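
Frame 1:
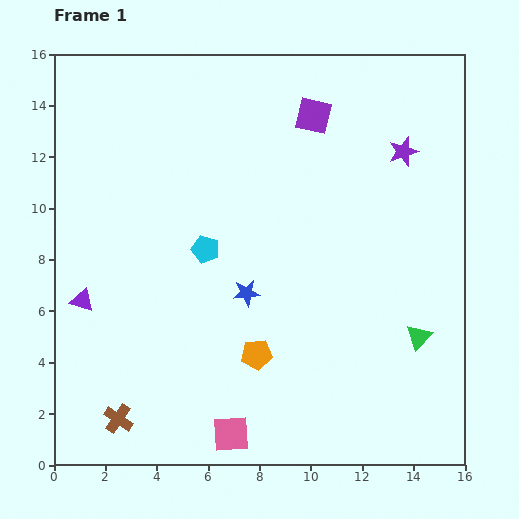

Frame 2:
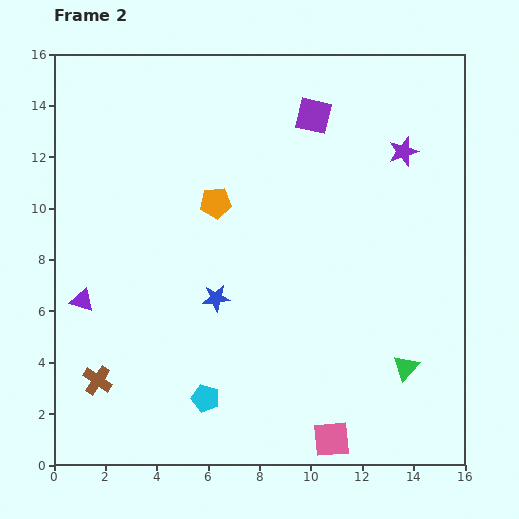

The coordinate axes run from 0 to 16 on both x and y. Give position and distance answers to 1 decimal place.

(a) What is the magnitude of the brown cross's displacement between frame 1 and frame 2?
1.7

The brown cross moved from (2.5, 1.8) to (1.7, 3.3), a distance of √(0.8² + 1.5²) ≈ 1.7.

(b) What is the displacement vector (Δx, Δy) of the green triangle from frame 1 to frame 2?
(-0.5, -1.2)

The green triangle was at (14.2, 5.0) in frame 1 and (13.7, 3.8) in frame 2.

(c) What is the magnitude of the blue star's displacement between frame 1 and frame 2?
1.2

The blue star moved from (7.5, 6.7) to (6.3, 6.5), a distance of √(1.2² + 0.2²) ≈ 1.2.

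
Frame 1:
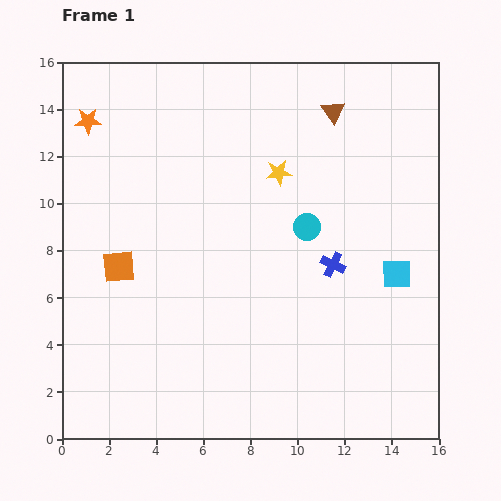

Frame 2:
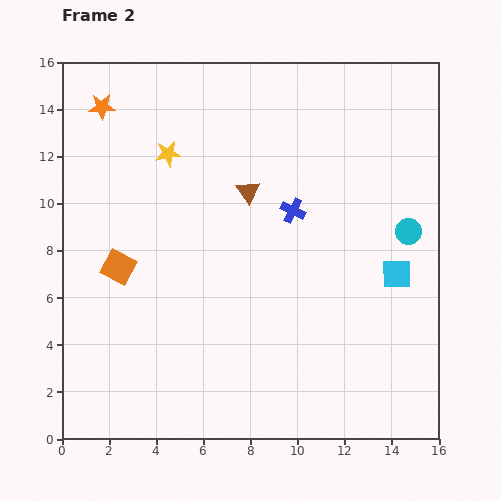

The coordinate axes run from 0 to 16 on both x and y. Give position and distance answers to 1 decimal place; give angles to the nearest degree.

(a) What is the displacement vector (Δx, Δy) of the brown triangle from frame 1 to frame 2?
(-3.6, -3.4)

The brown triangle was at (11.5, 13.9) in frame 1 and (7.9, 10.5) in frame 2.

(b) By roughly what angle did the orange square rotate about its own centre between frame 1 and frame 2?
32° clockwise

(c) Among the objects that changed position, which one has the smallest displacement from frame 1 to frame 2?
the orange star

(moved 0.8)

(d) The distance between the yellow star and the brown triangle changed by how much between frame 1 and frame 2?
+0.3

Distance in frame 1: 3.5. Distance in frame 2: 3.8.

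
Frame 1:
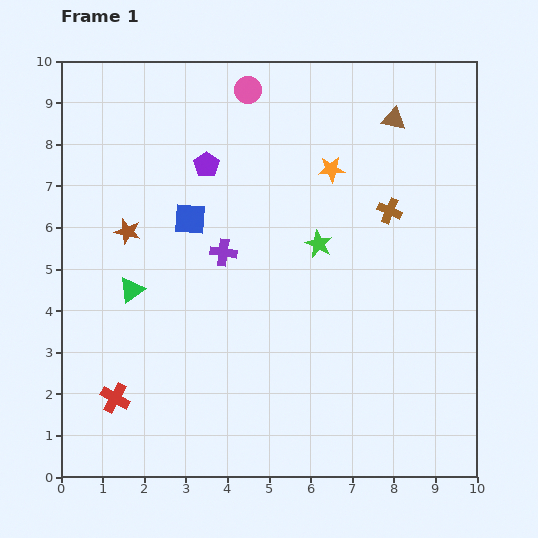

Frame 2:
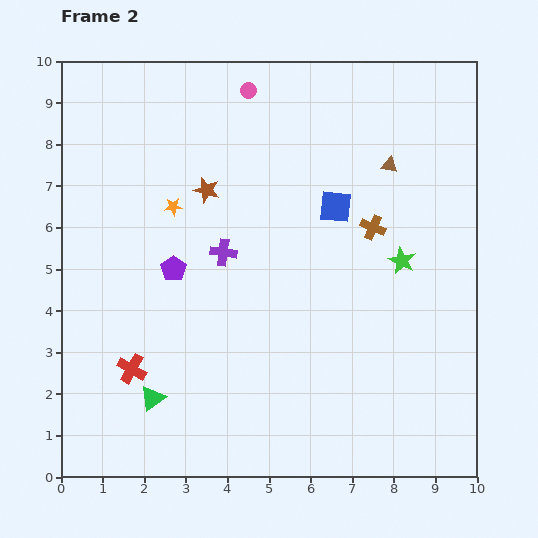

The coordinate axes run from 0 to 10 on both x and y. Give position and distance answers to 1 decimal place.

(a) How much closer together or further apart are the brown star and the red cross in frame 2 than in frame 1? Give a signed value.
+0.7

Distance in frame 1: 4.0. Distance in frame 2: 4.7.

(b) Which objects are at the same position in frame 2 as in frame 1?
the pink circle, the purple cross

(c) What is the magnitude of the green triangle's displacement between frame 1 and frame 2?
2.6

The green triangle moved from (1.7, 4.5) to (2.2, 1.9), a distance of √(0.5² + 2.6²) ≈ 2.6.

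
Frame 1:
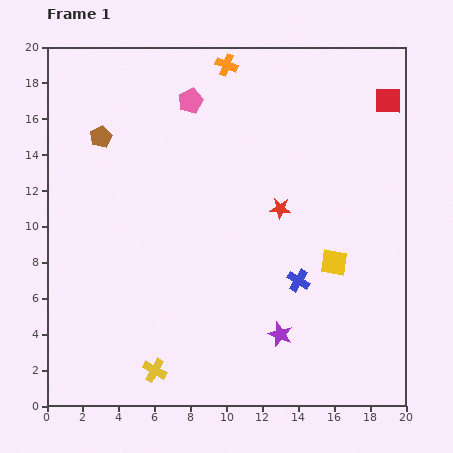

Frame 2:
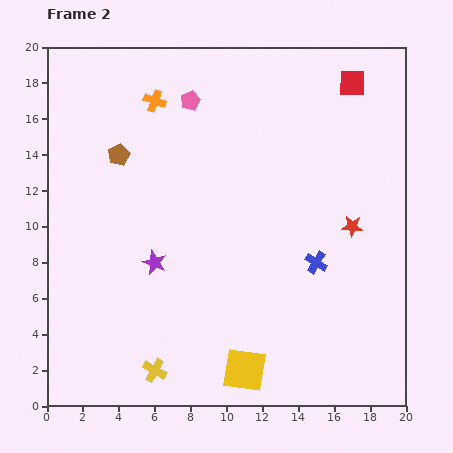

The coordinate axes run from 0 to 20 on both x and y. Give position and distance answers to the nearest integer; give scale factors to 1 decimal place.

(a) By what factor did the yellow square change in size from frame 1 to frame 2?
1.6×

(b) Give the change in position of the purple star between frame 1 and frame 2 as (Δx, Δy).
(-7, 4)

The purple star was at (13, 4) in frame 1 and (6, 8) in frame 2.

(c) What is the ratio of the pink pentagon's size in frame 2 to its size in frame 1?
0.8×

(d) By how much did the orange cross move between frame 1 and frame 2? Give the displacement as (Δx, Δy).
(-4, -2)

The orange cross was at (10, 19) in frame 1 and (6, 17) in frame 2.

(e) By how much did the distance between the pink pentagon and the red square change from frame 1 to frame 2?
-2

Distance in frame 1: 11. Distance in frame 2: 9.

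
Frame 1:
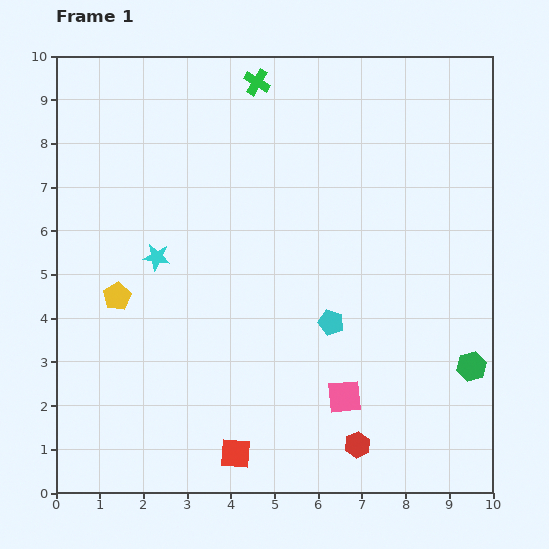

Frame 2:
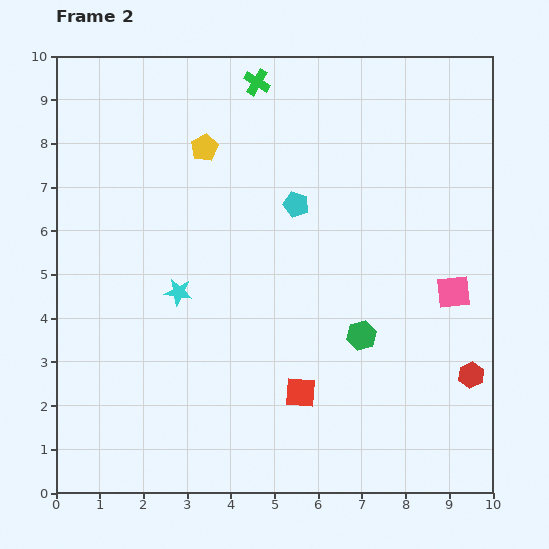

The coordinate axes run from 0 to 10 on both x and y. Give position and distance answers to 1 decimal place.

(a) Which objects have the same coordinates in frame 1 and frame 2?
the green cross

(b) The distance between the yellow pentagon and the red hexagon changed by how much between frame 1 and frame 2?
+1.5

Distance in frame 1: 6.5. Distance in frame 2: 8.0.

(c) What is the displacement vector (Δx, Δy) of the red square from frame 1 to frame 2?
(1.5, 1.4)

The red square was at (4.1, 0.9) in frame 1 and (5.6, 2.3) in frame 2.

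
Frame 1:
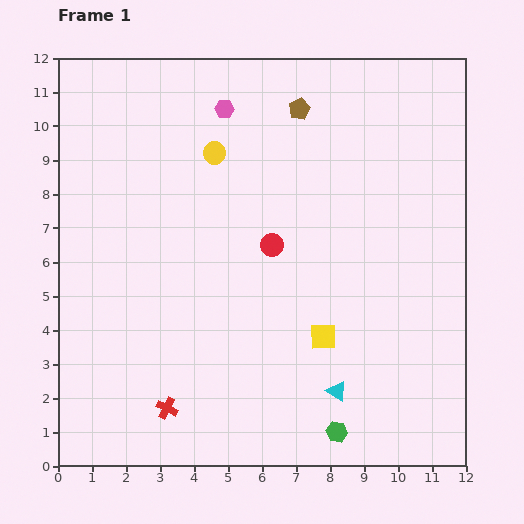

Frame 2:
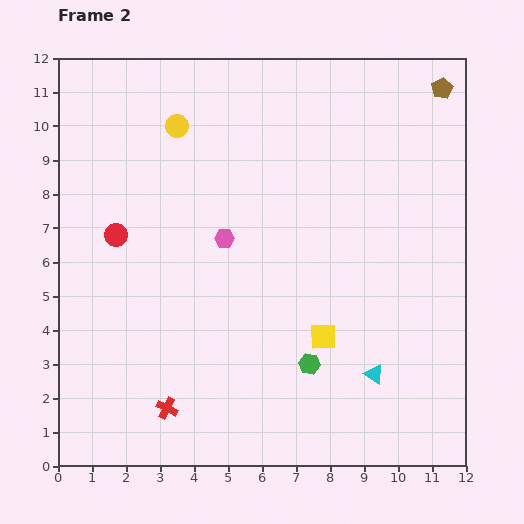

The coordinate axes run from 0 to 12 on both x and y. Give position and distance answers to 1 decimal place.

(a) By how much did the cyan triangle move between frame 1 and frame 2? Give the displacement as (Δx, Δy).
(1.1, 0.5)

The cyan triangle was at (8.2, 2.2) in frame 1 and (9.3, 2.7) in frame 2.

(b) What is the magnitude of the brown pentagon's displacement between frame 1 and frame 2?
4.2

The brown pentagon moved from (7.1, 10.5) to (11.3, 11.1), a distance of √(4.2² + 0.6²) ≈ 4.2.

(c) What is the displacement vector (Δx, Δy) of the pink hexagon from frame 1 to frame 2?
(0.0, -3.8)

The pink hexagon was at (4.9, 10.5) in frame 1 and (4.9, 6.7) in frame 2.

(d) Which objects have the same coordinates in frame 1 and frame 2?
the red cross, the yellow square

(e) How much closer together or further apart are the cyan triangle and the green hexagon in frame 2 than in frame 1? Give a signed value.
+0.7

Distance in frame 1: 1.2. Distance in frame 2: 1.9.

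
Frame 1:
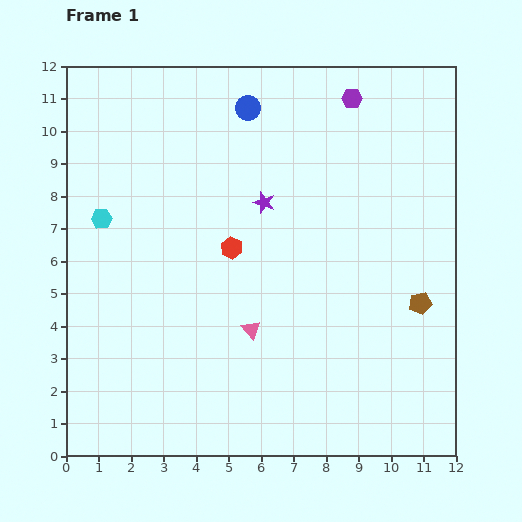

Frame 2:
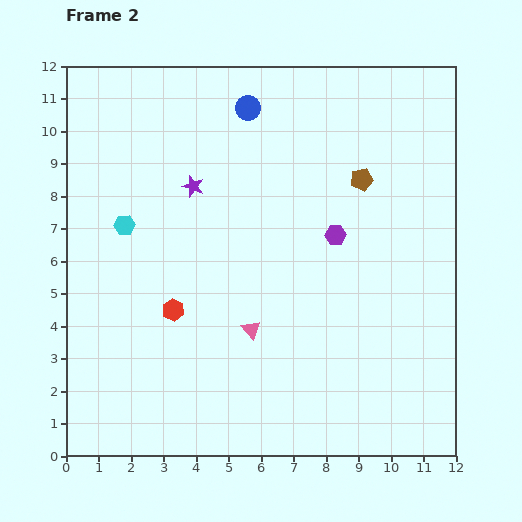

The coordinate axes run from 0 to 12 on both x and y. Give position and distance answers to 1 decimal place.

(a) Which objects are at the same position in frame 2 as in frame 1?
the blue circle, the pink triangle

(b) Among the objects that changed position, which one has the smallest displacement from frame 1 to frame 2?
the cyan hexagon

(moved 0.7)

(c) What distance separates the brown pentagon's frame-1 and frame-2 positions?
4.2

The brown pentagon moved from (10.9, 4.7) to (9.1, 8.5), a distance of √(1.8² + 3.8²) ≈ 4.2.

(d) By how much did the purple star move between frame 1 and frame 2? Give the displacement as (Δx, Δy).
(-2.2, 0.5)

The purple star was at (6.1, 7.8) in frame 1 and (3.9, 8.3) in frame 2.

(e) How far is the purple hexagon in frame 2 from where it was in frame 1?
4.2

The purple hexagon moved from (8.8, 11.0) to (8.3, 6.8), a distance of √(0.5² + 4.2²) ≈ 4.2.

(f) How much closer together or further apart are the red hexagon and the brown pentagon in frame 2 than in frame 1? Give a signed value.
+1.0

Distance in frame 1: 6.0. Distance in frame 2: 7.0.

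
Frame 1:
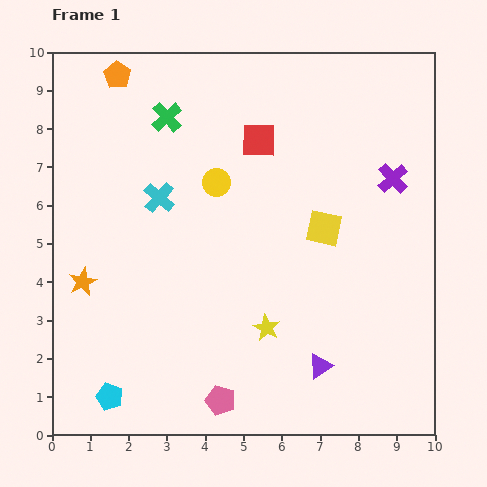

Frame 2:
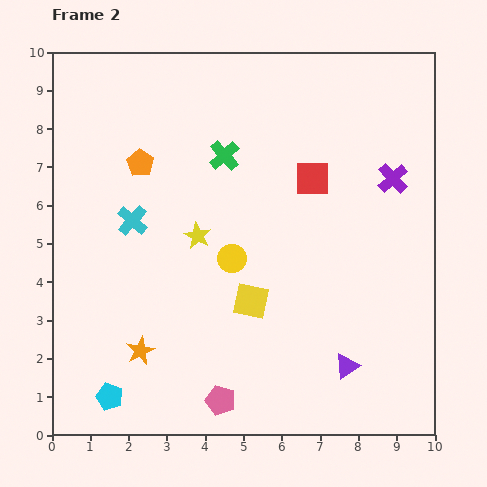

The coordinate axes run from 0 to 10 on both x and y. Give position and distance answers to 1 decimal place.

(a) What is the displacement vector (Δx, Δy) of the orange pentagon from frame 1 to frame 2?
(0.6, -2.3)

The orange pentagon was at (1.7, 9.4) in frame 1 and (2.3, 7.1) in frame 2.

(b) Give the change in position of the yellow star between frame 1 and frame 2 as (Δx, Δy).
(-1.8, 2.4)

The yellow star was at (5.6, 2.8) in frame 1 and (3.8, 5.2) in frame 2.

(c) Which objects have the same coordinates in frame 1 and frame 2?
the pink pentagon, the purple cross, the cyan pentagon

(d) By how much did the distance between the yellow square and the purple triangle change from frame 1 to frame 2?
-0.6

Distance in frame 1: 3.6. Distance in frame 2: 3.0.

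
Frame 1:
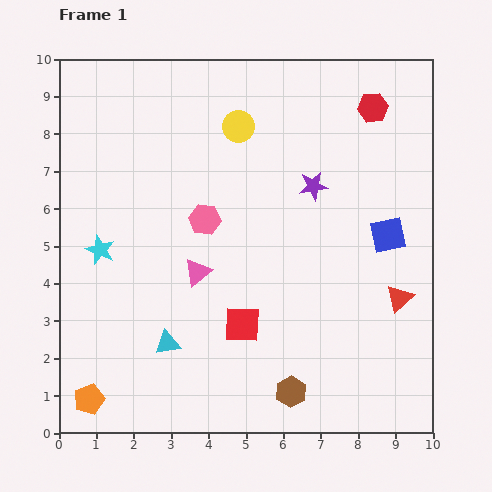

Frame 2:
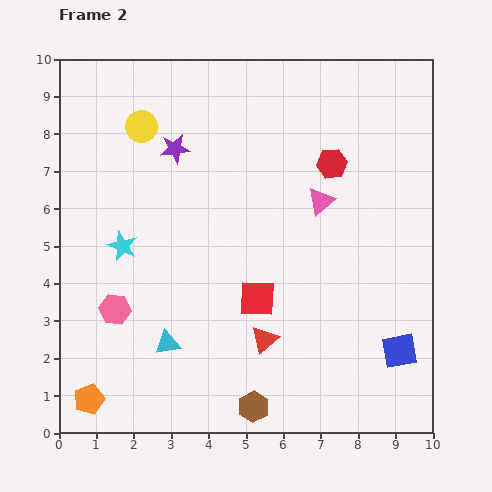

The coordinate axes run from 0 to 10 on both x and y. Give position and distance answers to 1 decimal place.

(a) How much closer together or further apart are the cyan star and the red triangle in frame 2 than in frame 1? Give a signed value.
-3.6

Distance in frame 1: 8.1. Distance in frame 2: 4.5.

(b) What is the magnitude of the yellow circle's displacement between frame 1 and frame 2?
2.6

The yellow circle moved from (4.8, 8.2) to (2.2, 8.2), a distance of √(2.6² + 0.0²) ≈ 2.6.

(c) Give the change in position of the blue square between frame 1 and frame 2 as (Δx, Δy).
(0.3, -3.1)

The blue square was at (8.8, 5.3) in frame 1 and (9.1, 2.2) in frame 2.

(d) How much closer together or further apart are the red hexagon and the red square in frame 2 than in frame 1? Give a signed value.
-2.7

Distance in frame 1: 6.8. Distance in frame 2: 4.1.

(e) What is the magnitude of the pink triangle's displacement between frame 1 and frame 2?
3.8

The pink triangle moved from (3.7, 4.3) to (7.0, 6.2), a distance of √(3.3² + 1.9²) ≈ 3.8.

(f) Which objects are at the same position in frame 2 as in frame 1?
the cyan triangle, the orange pentagon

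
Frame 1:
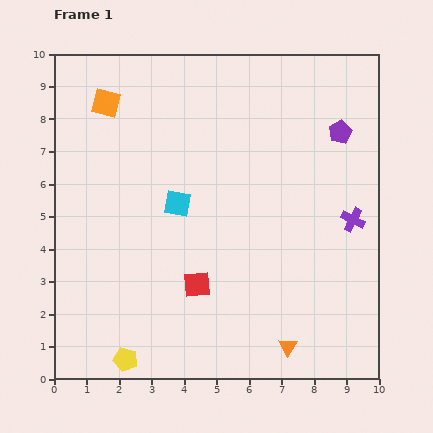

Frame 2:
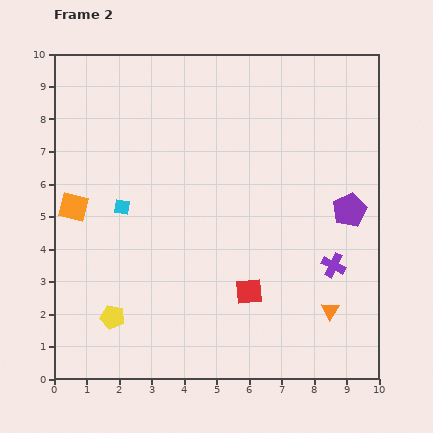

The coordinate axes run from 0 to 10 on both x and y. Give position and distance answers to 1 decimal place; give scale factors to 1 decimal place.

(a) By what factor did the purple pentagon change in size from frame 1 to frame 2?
1.5×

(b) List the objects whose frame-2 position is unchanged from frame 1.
none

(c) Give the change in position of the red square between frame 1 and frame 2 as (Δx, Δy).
(1.6, -0.2)

The red square was at (4.4, 2.9) in frame 1 and (6.0, 2.7) in frame 2.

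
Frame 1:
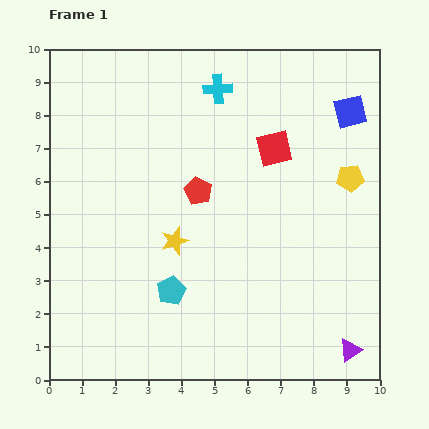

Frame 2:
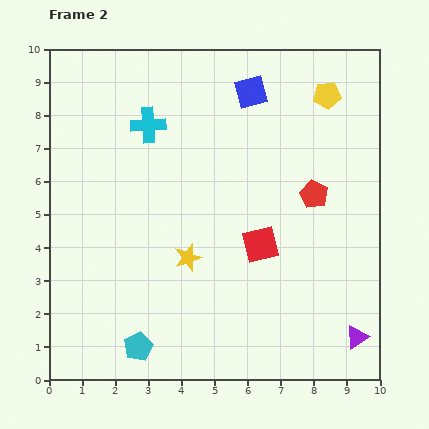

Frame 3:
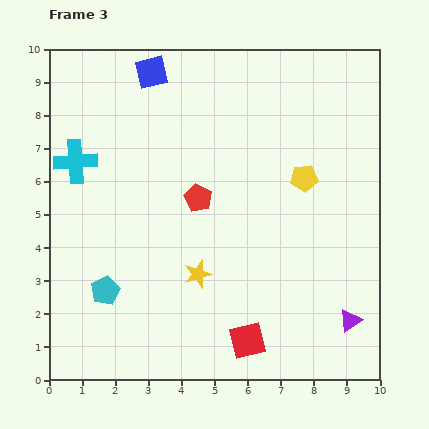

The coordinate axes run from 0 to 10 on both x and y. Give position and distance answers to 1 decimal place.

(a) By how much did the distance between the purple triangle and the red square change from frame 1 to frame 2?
-2.5

Distance in frame 1: 6.5. Distance in frame 2: 4.0.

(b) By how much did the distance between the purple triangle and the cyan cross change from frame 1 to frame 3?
+0.7

Distance in frame 1: 8.9. Distance in frame 3: 9.6.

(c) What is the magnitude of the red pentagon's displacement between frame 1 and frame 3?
0.2

The red pentagon moved from (4.5, 5.7) to (4.5, 5.5), a distance of √(0.0² + 0.2²) ≈ 0.2.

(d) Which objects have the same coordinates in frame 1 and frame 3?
none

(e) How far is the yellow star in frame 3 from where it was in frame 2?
0.6

The yellow star moved from (4.2, 3.7) to (4.5, 3.2), a distance of √(0.3² + 0.5²) ≈ 0.6.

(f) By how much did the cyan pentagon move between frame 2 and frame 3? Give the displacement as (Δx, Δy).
(-1.0, 1.7)

The cyan pentagon was at (2.7, 1.0) in frame 2 and (1.7, 2.7) in frame 3.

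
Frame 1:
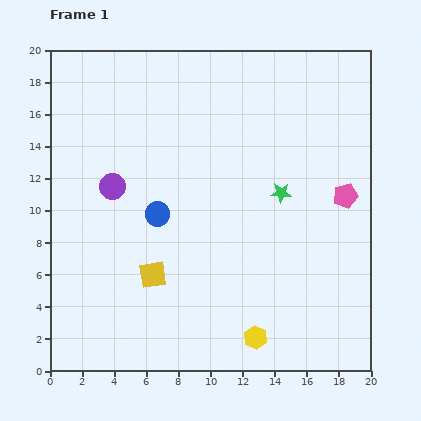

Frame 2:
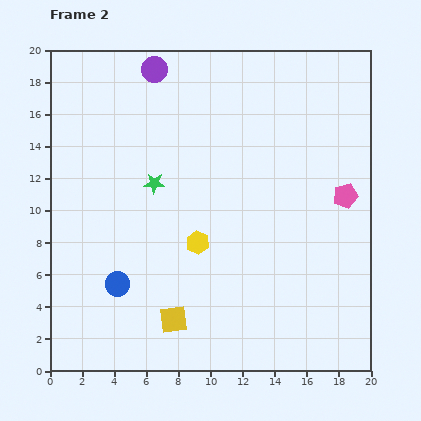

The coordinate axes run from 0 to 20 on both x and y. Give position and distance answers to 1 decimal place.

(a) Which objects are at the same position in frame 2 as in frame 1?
the pink pentagon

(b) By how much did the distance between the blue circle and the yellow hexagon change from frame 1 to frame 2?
-4.2

Distance in frame 1: 9.8. Distance in frame 2: 5.6.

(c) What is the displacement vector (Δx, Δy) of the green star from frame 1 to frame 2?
(-7.9, 0.6)

The green star was at (14.4, 11.1) in frame 1 and (6.5, 11.7) in frame 2.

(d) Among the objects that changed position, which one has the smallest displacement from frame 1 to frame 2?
the yellow square

(moved 3.1)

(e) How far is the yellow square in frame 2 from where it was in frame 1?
3.1

The yellow square moved from (6.4, 6.0) to (7.7, 3.2), a distance of √(1.3² + 2.8²) ≈ 3.1.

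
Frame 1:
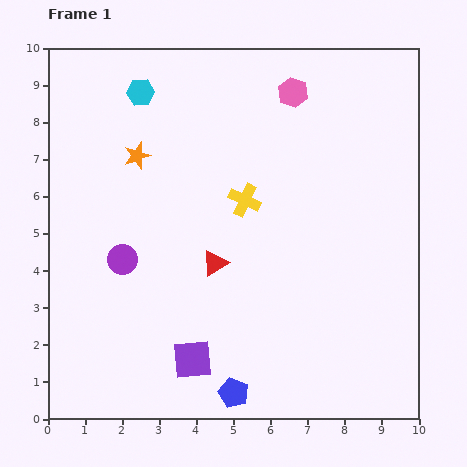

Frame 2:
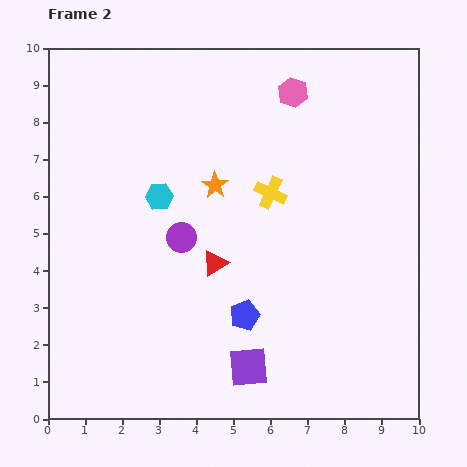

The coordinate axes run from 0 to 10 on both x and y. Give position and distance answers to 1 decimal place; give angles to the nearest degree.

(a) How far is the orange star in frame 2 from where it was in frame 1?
2.2

The orange star moved from (2.4, 7.1) to (4.5, 6.3), a distance of √(2.1² + 0.8²) ≈ 2.2.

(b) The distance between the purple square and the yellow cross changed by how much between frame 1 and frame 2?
+0.2

Distance in frame 1: 4.5. Distance in frame 2: 4.7.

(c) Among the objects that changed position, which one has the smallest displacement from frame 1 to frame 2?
the yellow cross

(moved 0.7)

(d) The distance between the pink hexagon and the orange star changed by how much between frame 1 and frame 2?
-1.2

Distance in frame 1: 4.5. Distance in frame 2: 3.3.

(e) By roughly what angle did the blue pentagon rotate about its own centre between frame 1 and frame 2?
28° clockwise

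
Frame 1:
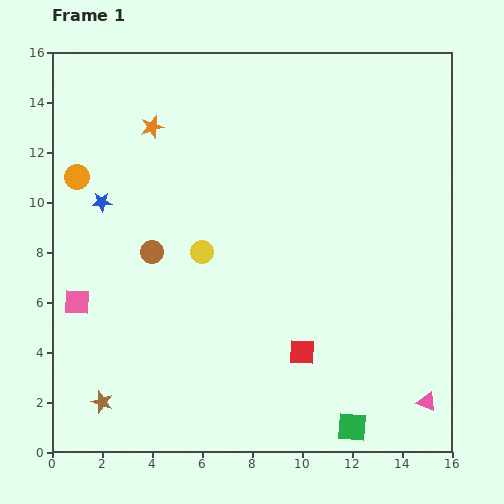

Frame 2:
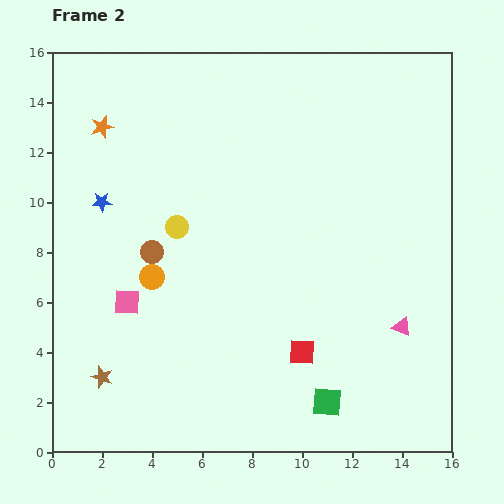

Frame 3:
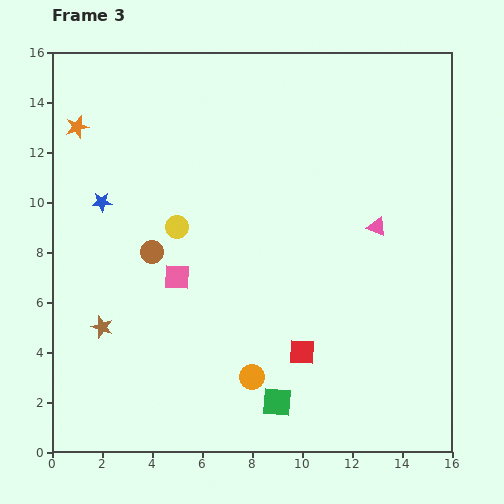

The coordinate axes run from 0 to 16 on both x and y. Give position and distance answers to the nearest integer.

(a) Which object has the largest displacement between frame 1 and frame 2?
the orange circle

(moved 5; next 3)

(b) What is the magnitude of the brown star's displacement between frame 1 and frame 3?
3

The brown star moved from (2, 2) to (2, 5), a distance of √(0² + 3²) ≈ 3.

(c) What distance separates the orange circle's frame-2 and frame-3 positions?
6

The orange circle moved from (4, 7) to (8, 3), a distance of √(4² + 4²) ≈ 6.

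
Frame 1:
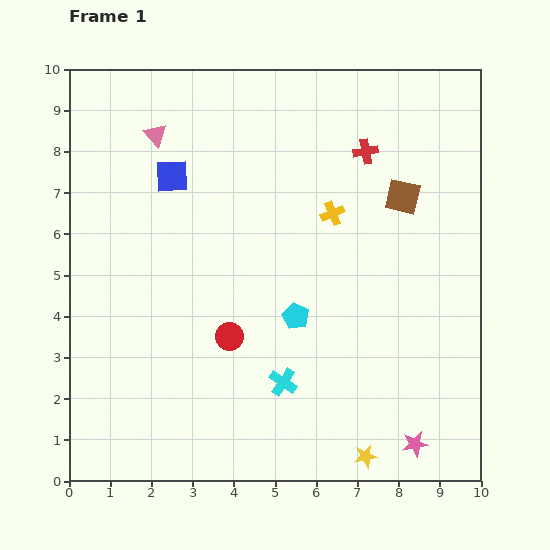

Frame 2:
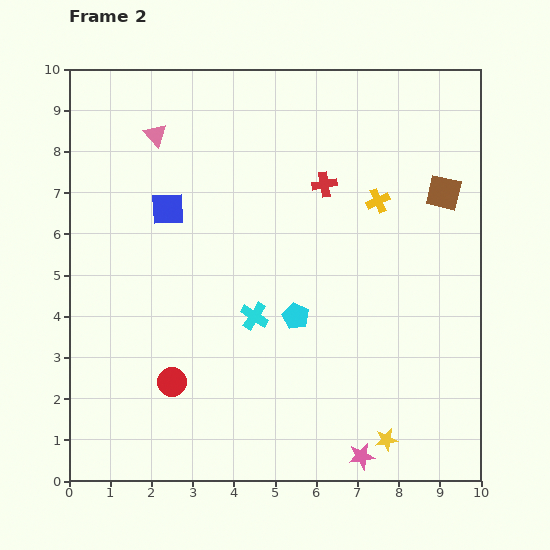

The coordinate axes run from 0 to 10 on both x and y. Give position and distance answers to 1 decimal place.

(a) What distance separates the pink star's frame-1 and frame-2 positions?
1.3

The pink star moved from (8.4, 0.9) to (7.1, 0.6), a distance of √(1.3² + 0.3²) ≈ 1.3.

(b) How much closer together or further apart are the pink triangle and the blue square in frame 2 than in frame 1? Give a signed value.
+0.7

Distance in frame 1: 1.1. Distance in frame 2: 1.8.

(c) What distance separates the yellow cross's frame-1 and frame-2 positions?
1.1

The yellow cross moved from (6.4, 6.5) to (7.5, 6.8), a distance of √(1.1² + 0.3²) ≈ 1.1.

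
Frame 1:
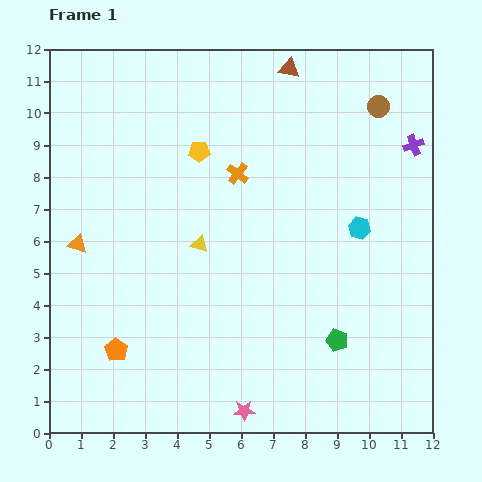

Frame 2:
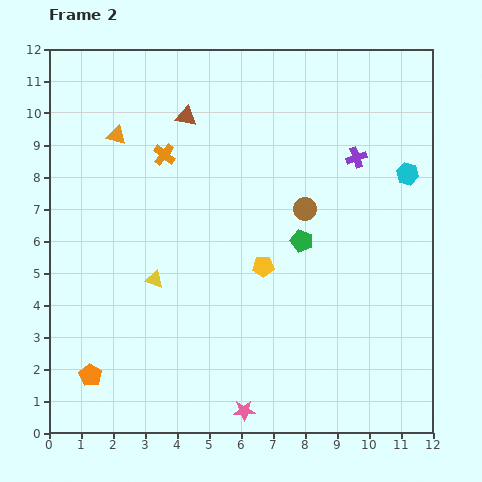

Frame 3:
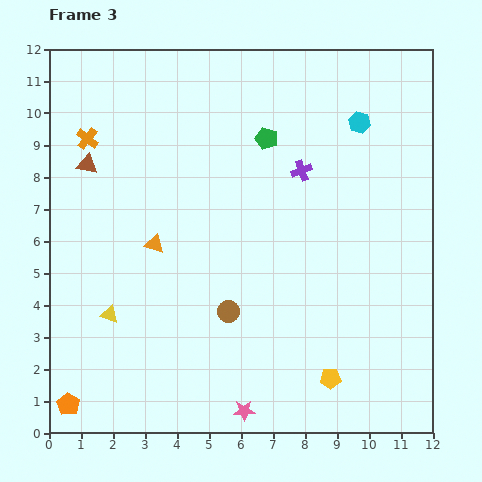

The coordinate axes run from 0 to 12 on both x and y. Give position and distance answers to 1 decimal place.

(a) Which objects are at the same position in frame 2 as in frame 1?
the pink star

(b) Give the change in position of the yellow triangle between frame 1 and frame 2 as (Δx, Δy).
(-1.4, -1.1)

The yellow triangle was at (4.7, 5.9) in frame 1 and (3.3, 4.8) in frame 2.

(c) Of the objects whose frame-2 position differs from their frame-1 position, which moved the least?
the orange pentagon

(moved 1.1)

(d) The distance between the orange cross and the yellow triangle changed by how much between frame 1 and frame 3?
+3.0

Distance in frame 1: 2.5. Distance in frame 3: 5.5.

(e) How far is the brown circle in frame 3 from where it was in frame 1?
7.9

The brown circle moved from (10.3, 10.2) to (5.6, 3.8), a distance of √(4.7² + 6.4²) ≈ 7.9.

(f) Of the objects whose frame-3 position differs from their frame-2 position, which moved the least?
the orange pentagon

(moved 1.1)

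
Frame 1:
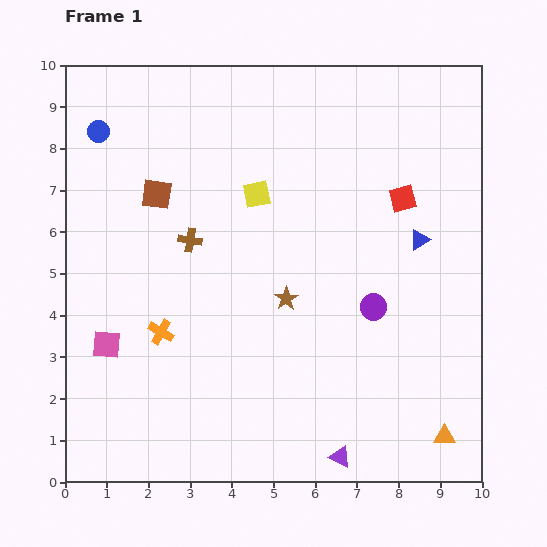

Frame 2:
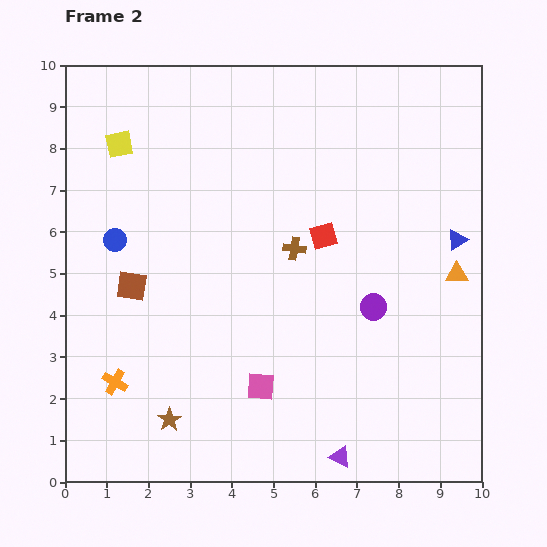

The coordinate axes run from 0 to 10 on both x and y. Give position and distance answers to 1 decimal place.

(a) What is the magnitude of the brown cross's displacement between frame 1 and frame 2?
2.5

The brown cross moved from (3.0, 5.8) to (5.5, 5.6), a distance of √(2.5² + 0.2²) ≈ 2.5.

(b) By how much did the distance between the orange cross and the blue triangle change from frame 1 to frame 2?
+2.3

Distance in frame 1: 6.6. Distance in frame 2: 8.9.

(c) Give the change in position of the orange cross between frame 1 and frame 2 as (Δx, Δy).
(-1.1, -1.2)

The orange cross was at (2.3, 3.6) in frame 1 and (1.2, 2.4) in frame 2.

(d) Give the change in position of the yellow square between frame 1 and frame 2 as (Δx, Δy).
(-3.3, 1.2)

The yellow square was at (4.6, 6.9) in frame 1 and (1.3, 8.1) in frame 2.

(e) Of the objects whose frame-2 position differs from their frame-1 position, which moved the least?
the blue triangle

(moved 0.9)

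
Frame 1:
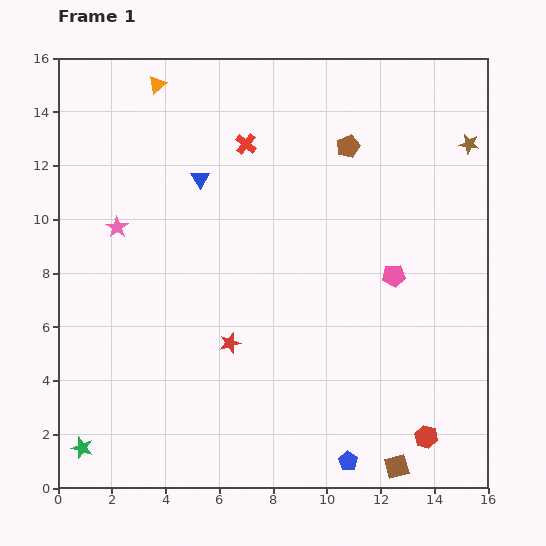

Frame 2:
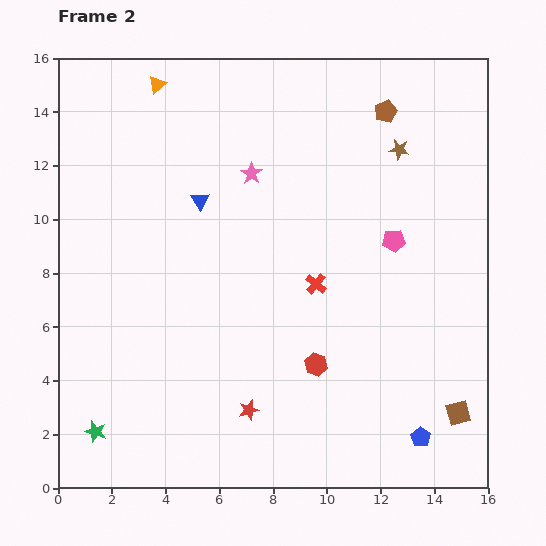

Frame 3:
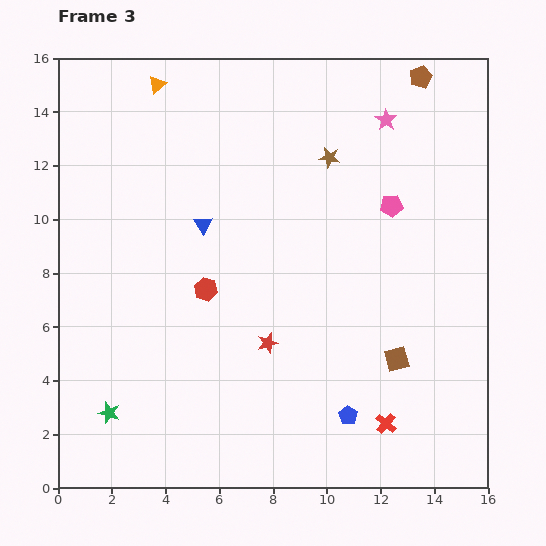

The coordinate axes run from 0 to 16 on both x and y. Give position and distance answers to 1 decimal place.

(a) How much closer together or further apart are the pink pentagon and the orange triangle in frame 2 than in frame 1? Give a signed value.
-0.8

Distance in frame 1: 11.3. Distance in frame 2: 10.5.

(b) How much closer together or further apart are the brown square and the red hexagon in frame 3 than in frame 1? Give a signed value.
+6.0

Distance in frame 1: 1.6. Distance in frame 3: 7.6.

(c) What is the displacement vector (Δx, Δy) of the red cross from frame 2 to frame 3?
(2.6, -5.2)

The red cross was at (9.6, 7.6) in frame 2 and (12.2, 2.4) in frame 3.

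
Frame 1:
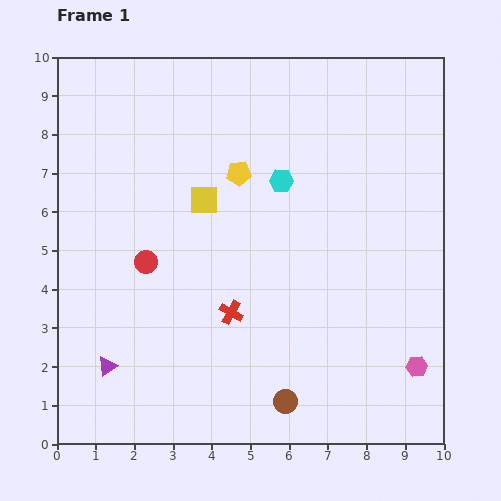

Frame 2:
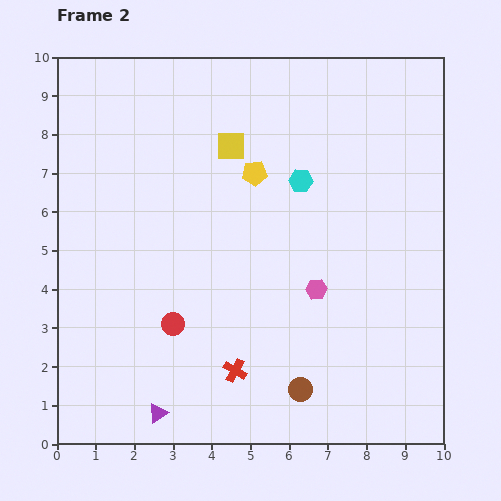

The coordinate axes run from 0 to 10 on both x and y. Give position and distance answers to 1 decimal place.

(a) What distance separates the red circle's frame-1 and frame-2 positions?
1.7

The red circle moved from (2.3, 4.7) to (3.0, 3.1), a distance of √(0.7² + 1.6²) ≈ 1.7.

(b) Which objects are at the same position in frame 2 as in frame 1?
none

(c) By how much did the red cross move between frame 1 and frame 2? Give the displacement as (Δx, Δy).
(0.1, -1.5)

The red cross was at (4.5, 3.4) in frame 1 and (4.6, 1.9) in frame 2.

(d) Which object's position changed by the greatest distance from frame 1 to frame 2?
the pink hexagon

(moved 3.3; next 1.8)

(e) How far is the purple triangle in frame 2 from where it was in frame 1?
1.8

The purple triangle moved from (1.3, 2.0) to (2.6, 0.8), a distance of √(1.3² + 1.2²) ≈ 1.8.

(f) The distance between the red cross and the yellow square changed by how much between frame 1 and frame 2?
+2.8

Distance in frame 1: 3.0. Distance in frame 2: 5.8.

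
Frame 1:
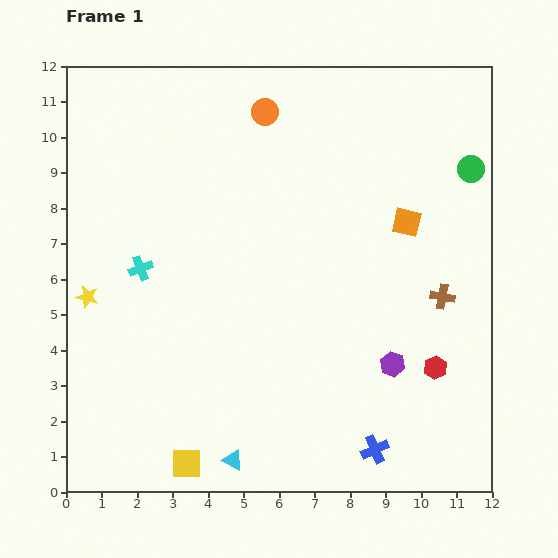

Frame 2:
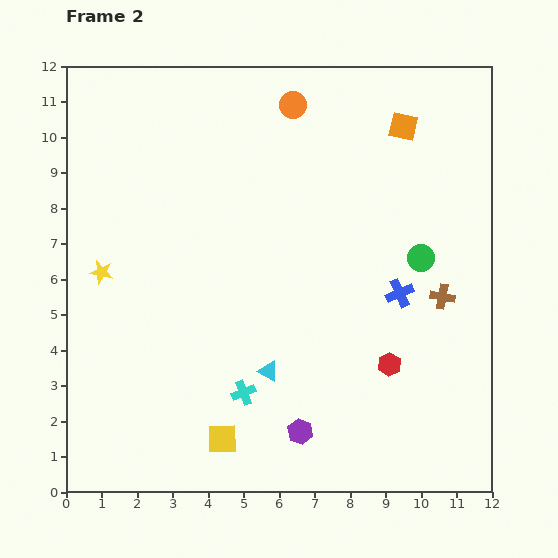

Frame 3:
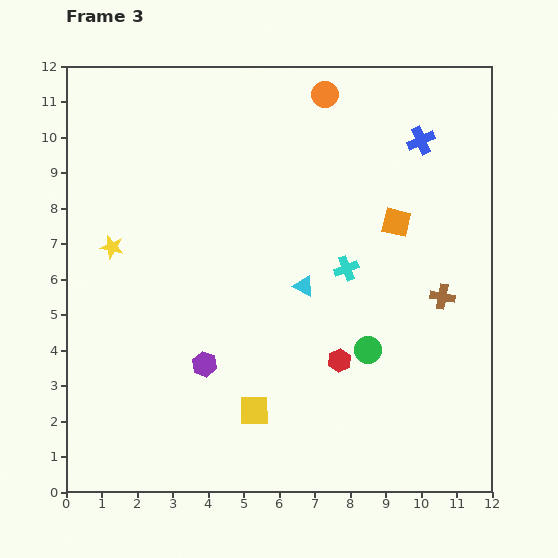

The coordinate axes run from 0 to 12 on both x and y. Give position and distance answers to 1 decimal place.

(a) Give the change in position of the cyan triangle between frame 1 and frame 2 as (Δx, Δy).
(1.0, 2.5)

The cyan triangle was at (4.7, 0.9) in frame 1 and (5.7, 3.4) in frame 2.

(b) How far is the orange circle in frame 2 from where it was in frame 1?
0.8

The orange circle moved from (5.6, 10.7) to (6.4, 10.9), a distance of √(0.8² + 0.2²) ≈ 0.8.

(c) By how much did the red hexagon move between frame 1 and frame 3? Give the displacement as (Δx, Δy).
(-2.7, 0.2)

The red hexagon was at (10.4, 3.5) in frame 1 and (7.7, 3.7) in frame 3.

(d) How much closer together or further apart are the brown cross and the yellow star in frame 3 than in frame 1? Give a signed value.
-0.6

Distance in frame 1: 10.0. Distance in frame 3: 9.4.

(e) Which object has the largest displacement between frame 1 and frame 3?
the blue cross

(moved 8.8; next 5.9)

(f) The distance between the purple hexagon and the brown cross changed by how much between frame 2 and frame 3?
+1.5

Distance in frame 2: 5.5. Distance in frame 3: 7.0.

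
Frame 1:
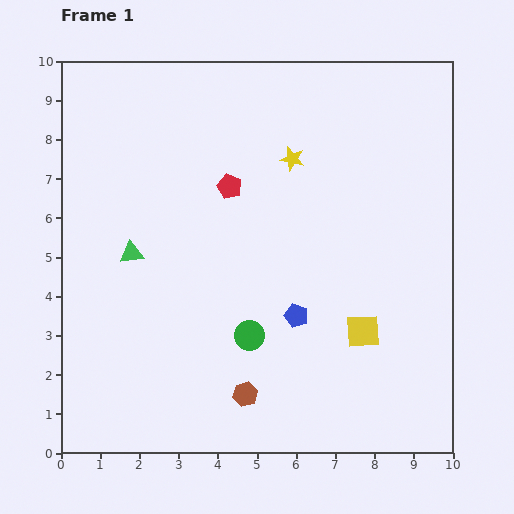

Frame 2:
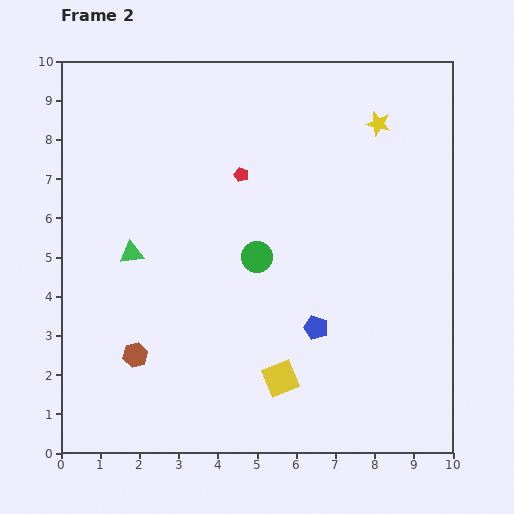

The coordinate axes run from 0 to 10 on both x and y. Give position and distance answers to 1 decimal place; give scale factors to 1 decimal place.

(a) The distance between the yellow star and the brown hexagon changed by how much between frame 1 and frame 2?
+2.5

Distance in frame 1: 6.1. Distance in frame 2: 8.6.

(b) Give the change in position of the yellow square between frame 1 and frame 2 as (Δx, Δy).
(-2.1, -1.2)

The yellow square was at (7.7, 3.1) in frame 1 and (5.6, 1.9) in frame 2.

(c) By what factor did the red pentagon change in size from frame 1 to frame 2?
0.6×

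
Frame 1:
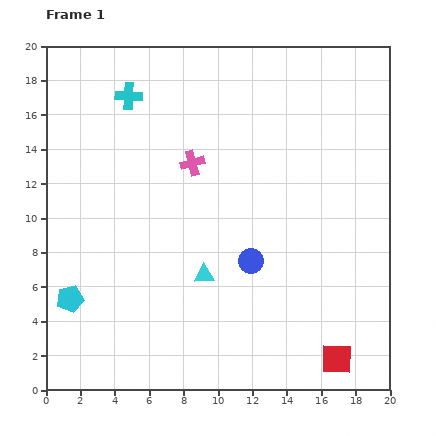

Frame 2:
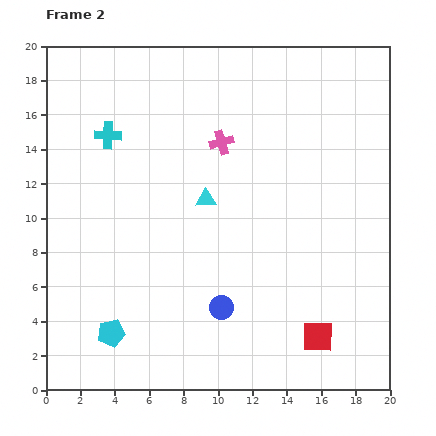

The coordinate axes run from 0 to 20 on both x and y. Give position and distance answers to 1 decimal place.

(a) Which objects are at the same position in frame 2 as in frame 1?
none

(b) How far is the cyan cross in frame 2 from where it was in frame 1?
2.6

The cyan cross moved from (4.8, 17.1) to (3.6, 14.8), a distance of √(1.2² + 2.3²) ≈ 2.6.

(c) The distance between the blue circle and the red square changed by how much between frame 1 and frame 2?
-1.7

Distance in frame 1: 7.6. Distance in frame 2: 5.9.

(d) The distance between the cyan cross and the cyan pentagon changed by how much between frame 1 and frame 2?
-0.8

Distance in frame 1: 12.3. Distance in frame 2: 11.5.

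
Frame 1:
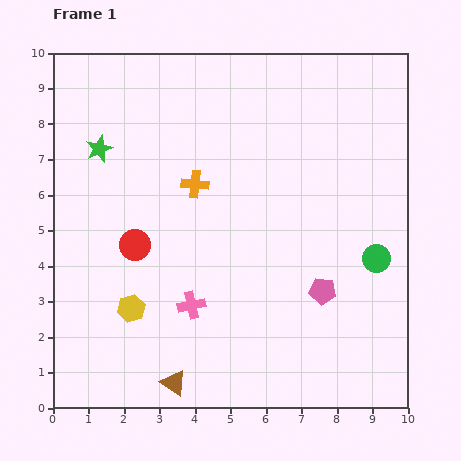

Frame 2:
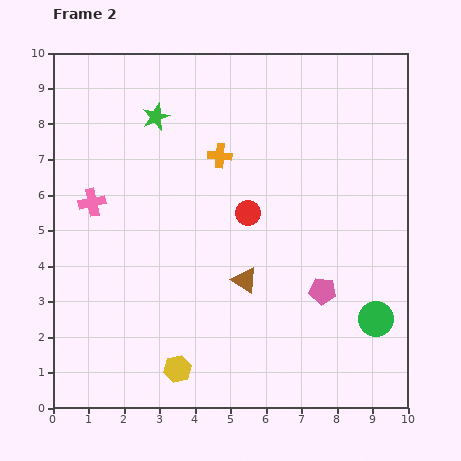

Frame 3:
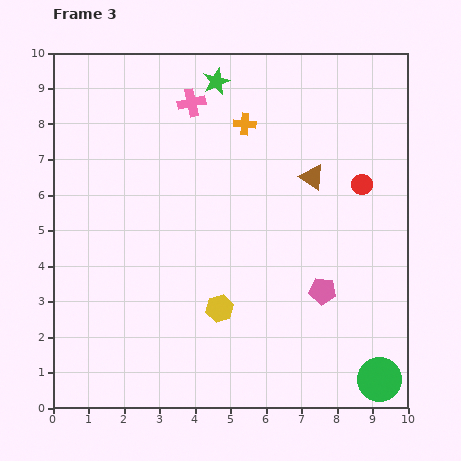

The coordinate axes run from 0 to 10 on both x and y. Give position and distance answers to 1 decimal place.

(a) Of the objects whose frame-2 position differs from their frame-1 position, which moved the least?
the orange cross

(moved 1.1)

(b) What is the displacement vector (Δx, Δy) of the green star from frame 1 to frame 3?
(3.3, 1.9)

The green star was at (1.3, 7.3) in frame 1 and (4.6, 9.2) in frame 3.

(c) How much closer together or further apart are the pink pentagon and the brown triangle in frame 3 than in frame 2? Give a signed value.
+1.0

Distance in frame 2: 2.2. Distance in frame 3: 3.2.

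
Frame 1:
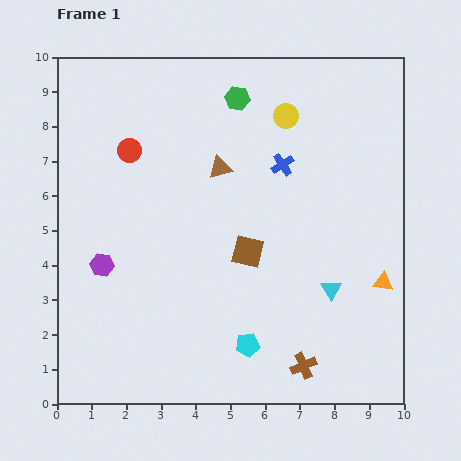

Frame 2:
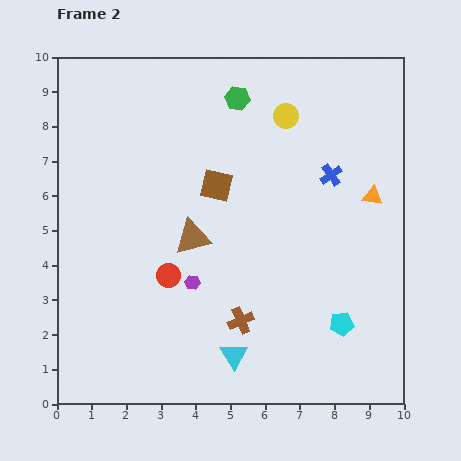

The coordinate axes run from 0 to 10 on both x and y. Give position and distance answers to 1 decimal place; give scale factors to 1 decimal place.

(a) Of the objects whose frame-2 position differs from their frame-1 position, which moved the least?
the blue cross

(moved 1.4)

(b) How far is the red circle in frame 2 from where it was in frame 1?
3.8

The red circle moved from (2.1, 7.3) to (3.2, 3.7), a distance of √(1.1² + 3.6²) ≈ 3.8.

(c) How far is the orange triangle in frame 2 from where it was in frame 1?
2.5

The orange triangle moved from (9.4, 3.5) to (9.1, 6.0), a distance of √(0.3² + 2.5²) ≈ 2.5.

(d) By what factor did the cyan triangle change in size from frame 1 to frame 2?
1.3×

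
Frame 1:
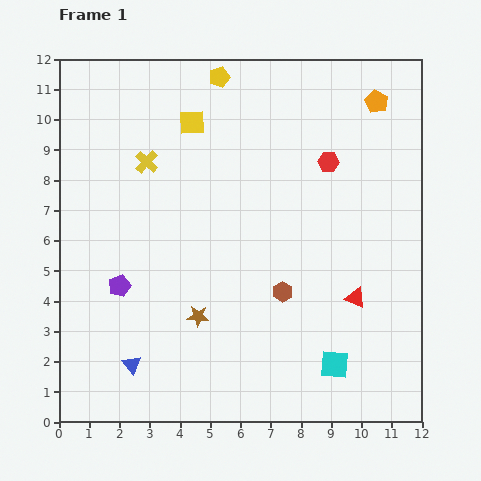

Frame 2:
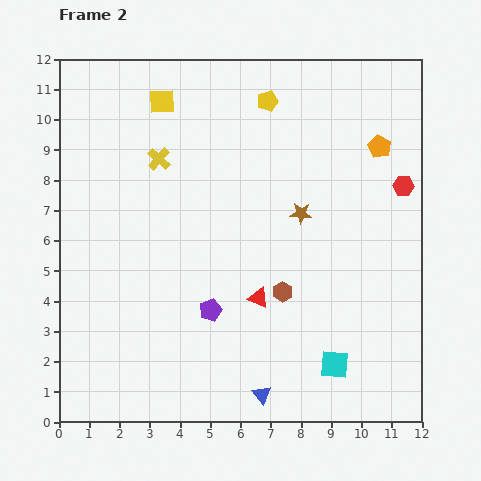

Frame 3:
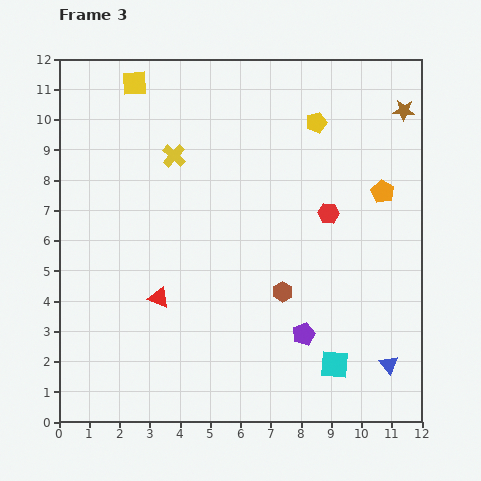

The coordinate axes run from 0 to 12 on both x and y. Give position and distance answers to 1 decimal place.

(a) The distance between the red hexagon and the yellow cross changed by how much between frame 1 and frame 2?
+2.1

Distance in frame 1: 6.0. Distance in frame 2: 8.1.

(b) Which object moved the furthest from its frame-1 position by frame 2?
the brown star

(moved 4.8; next 4.4)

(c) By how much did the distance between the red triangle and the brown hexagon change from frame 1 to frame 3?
+1.7

Distance in frame 1: 2.4. Distance in frame 3: 4.1.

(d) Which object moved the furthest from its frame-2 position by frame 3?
the brown star

(moved 4.8; next 4.3)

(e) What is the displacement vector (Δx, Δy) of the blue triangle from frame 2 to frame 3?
(4.2, 1.0)

The blue triangle was at (6.7, 0.9) in frame 2 and (10.9, 1.9) in frame 3.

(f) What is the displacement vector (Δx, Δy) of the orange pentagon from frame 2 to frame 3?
(0.1, -1.5)

The orange pentagon was at (10.6, 9.1) in frame 2 and (10.7, 7.6) in frame 3.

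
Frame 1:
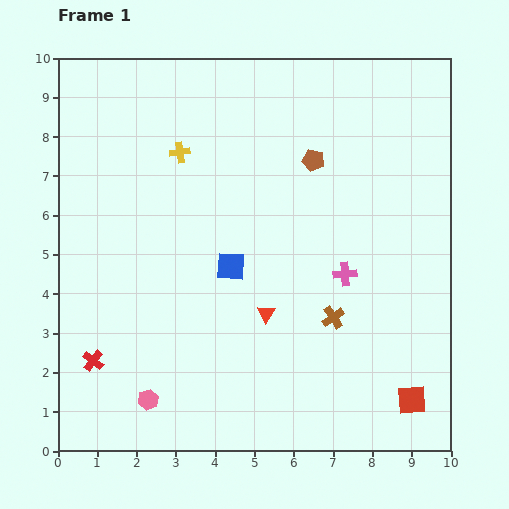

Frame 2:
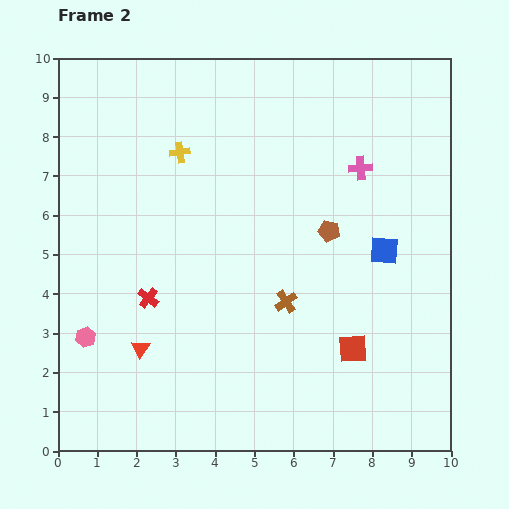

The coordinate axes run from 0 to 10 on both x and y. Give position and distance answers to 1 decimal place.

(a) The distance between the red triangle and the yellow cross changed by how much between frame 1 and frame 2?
+0.4

Distance in frame 1: 4.7. Distance in frame 2: 5.1.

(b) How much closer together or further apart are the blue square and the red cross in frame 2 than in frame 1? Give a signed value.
+1.9

Distance in frame 1: 4.2. Distance in frame 2: 6.1.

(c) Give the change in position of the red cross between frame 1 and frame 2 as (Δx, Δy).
(1.4, 1.6)

The red cross was at (0.9, 2.3) in frame 1 and (2.3, 3.9) in frame 2.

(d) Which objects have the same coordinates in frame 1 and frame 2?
the yellow cross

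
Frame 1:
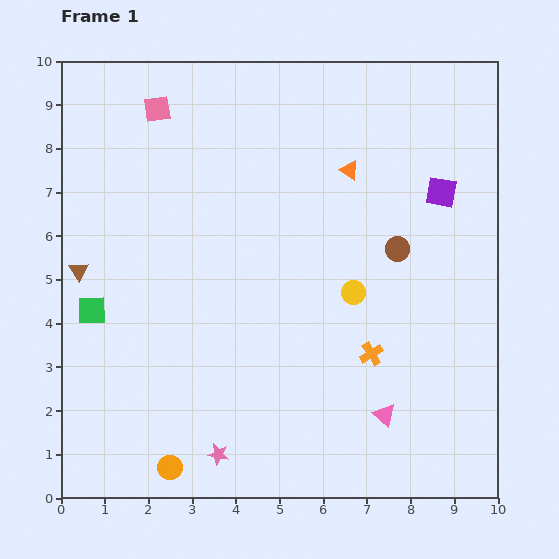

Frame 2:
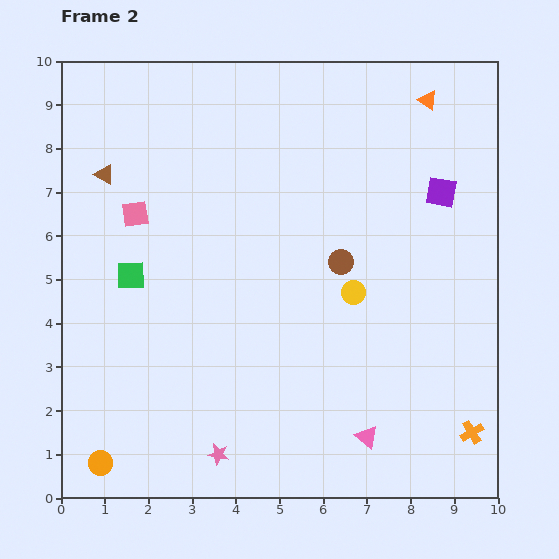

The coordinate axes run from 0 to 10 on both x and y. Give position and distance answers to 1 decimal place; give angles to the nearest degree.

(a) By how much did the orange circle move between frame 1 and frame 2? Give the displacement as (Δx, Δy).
(-1.6, 0.1)

The orange circle was at (2.5, 0.7) in frame 1 and (0.9, 0.8) in frame 2.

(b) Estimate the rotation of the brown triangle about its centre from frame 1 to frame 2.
28° counter-clockwise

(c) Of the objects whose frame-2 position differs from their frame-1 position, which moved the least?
the pink triangle

(moved 0.6)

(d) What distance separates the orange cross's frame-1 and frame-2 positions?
2.9

The orange cross moved from (7.1, 3.3) to (9.4, 1.5), a distance of √(2.3² + 1.8²) ≈ 2.9.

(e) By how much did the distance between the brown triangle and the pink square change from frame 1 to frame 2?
-3.0

Distance in frame 1: 4.1. Distance in frame 2: 1.1.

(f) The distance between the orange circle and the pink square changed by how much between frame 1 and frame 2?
-2.4

Distance in frame 1: 8.2. Distance in frame 2: 5.8.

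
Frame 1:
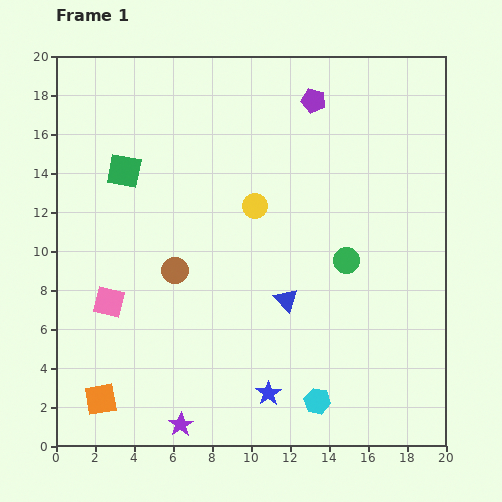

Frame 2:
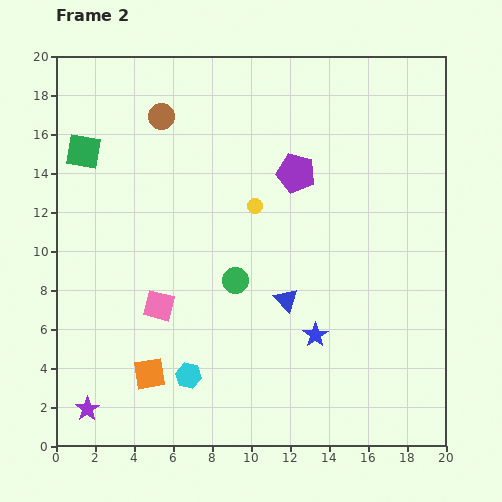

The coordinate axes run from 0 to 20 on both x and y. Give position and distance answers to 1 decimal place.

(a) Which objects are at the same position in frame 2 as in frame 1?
the blue triangle, the yellow circle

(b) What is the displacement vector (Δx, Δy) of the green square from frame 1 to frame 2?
(-2.1, 1.0)

The green square was at (3.5, 14.1) in frame 1 and (1.4, 15.1) in frame 2.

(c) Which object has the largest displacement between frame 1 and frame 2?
the brown circle

(moved 7.9; next 6.7)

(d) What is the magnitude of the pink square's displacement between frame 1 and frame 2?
2.6

The pink square moved from (2.7, 7.4) to (5.3, 7.2), a distance of √(2.6² + 0.2²) ≈ 2.6.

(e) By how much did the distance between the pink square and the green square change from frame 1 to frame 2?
+2.1

Distance in frame 1: 6.7. Distance in frame 2: 8.8.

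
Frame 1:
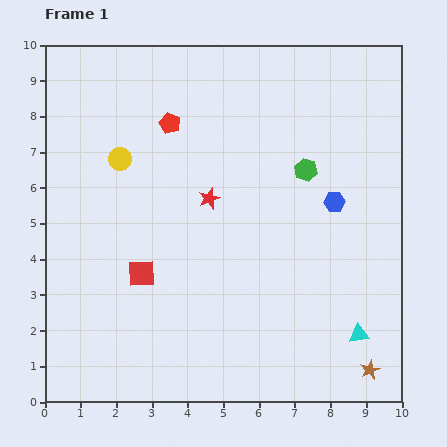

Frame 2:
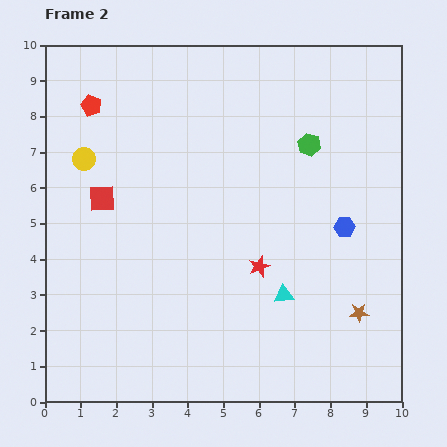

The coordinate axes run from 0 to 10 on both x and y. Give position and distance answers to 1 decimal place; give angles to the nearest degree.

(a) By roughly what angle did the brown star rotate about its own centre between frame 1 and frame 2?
22° clockwise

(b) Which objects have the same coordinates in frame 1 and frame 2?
none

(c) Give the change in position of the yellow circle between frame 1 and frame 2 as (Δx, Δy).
(-1.0, 0.0)

The yellow circle was at (2.1, 6.8) in frame 1 and (1.1, 6.8) in frame 2.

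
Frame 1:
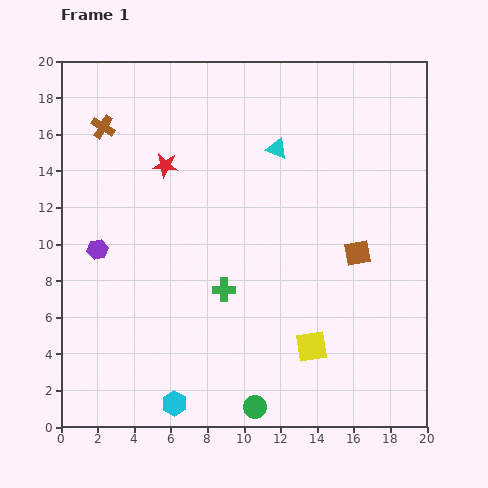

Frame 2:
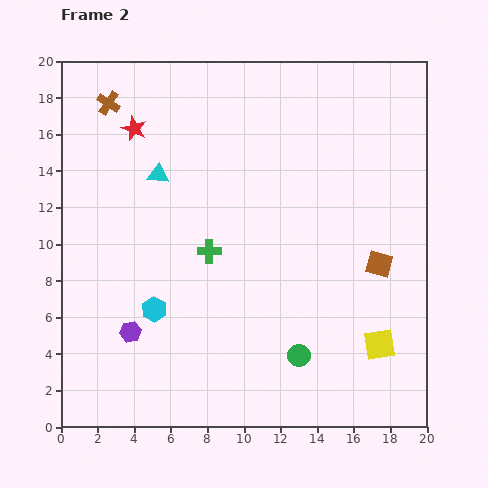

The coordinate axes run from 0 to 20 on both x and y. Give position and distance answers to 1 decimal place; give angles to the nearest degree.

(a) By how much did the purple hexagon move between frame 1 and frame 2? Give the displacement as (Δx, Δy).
(1.8, -4.5)

The purple hexagon was at (2.0, 9.7) in frame 1 and (3.8, 5.2) in frame 2.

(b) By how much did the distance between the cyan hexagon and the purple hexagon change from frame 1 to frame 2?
-7.6

Distance in frame 1: 9.4. Distance in frame 2: 1.8.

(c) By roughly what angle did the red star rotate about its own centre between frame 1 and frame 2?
16° clockwise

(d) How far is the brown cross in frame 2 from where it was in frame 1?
1.3

The brown cross moved from (2.3, 16.4) to (2.6, 17.7), a distance of √(0.3² + 1.3²) ≈ 1.3.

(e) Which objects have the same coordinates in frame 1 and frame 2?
none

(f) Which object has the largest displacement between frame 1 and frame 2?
the cyan triangle

(moved 6.6; next 5.2)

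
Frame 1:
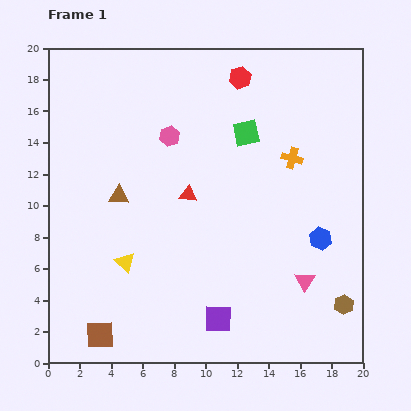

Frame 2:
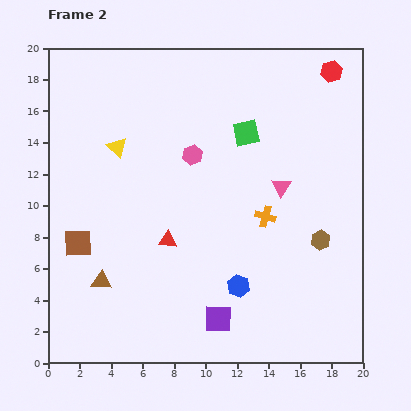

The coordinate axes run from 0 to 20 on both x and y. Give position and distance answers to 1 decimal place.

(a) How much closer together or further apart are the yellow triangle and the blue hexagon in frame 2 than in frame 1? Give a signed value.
-0.8

Distance in frame 1: 12.5. Distance in frame 2: 11.7.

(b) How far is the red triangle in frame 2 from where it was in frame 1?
3.2

The red triangle moved from (8.9, 10.7) to (7.6, 7.8), a distance of √(1.3² + 2.9²) ≈ 3.2.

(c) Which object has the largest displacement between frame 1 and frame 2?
the yellow triangle

(moved 7.3; next 6.2)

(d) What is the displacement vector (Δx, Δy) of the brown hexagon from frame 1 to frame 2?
(-1.5, 4.1)

The brown hexagon was at (18.8, 3.7) in frame 1 and (17.3, 7.8) in frame 2.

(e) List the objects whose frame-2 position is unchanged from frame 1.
the green square, the purple square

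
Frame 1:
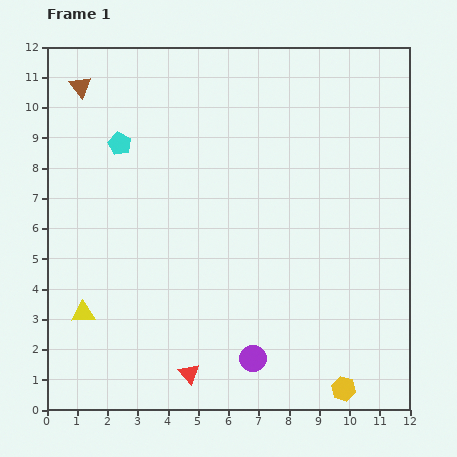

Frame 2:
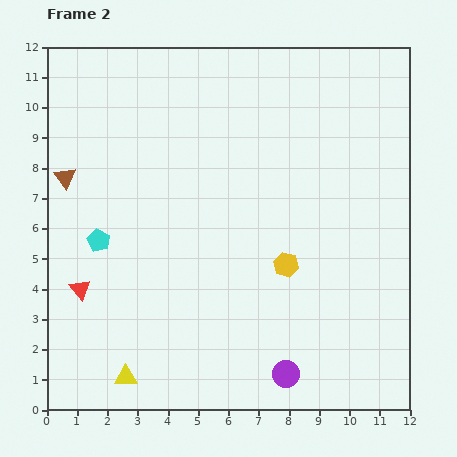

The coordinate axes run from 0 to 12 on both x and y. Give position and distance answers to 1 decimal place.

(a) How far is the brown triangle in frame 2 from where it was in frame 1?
3.0

The brown triangle moved from (1.1, 10.7) to (0.6, 7.7), a distance of √(0.5² + 3.0²) ≈ 3.0.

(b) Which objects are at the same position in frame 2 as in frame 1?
none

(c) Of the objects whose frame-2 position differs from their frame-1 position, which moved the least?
the purple circle

(moved 1.2)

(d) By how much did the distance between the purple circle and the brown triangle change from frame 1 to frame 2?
-0.9

Distance in frame 1: 10.7. Distance in frame 2: 9.8.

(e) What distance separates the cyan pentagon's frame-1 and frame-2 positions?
3.3

The cyan pentagon moved from (2.4, 8.8) to (1.7, 5.6), a distance of √(0.7² + 3.2²) ≈ 3.3.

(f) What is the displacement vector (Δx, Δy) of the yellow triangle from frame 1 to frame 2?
(1.4, -2.1)

The yellow triangle was at (1.2, 3.2) in frame 1 and (2.6, 1.1) in frame 2.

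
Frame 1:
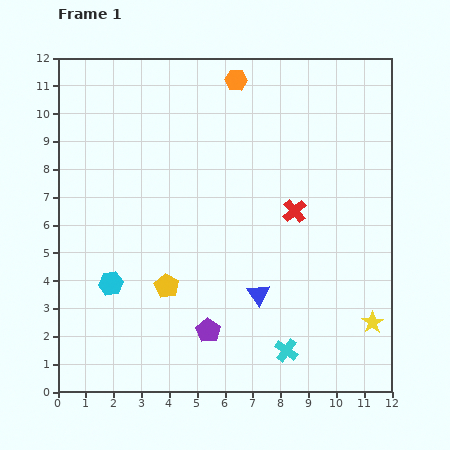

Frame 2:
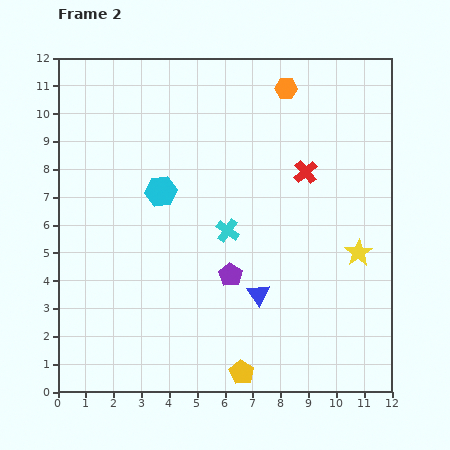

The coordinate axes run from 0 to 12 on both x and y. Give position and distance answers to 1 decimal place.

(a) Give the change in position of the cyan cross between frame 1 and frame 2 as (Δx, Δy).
(-2.1, 4.3)

The cyan cross was at (8.2, 1.5) in frame 1 and (6.1, 5.8) in frame 2.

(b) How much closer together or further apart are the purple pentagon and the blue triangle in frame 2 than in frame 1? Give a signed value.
-1.0

Distance in frame 1: 2.2. Distance in frame 2: 1.2.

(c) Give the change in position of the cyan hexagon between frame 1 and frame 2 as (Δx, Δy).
(1.8, 3.3)

The cyan hexagon was at (1.9, 3.9) in frame 1 and (3.7, 7.2) in frame 2.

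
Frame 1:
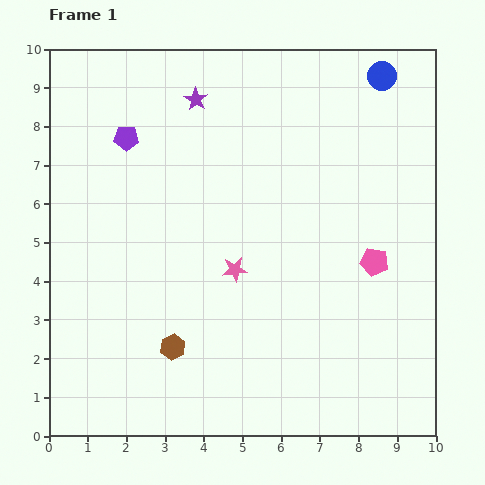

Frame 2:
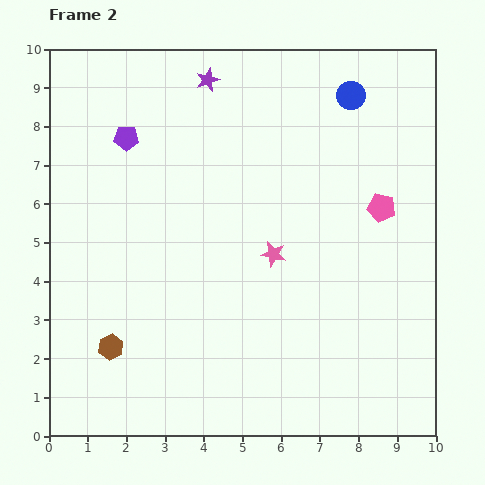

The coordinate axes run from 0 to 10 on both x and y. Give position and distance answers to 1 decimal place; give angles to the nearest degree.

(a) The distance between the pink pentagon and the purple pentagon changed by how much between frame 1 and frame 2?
-0.4

Distance in frame 1: 7.2. Distance in frame 2: 6.8.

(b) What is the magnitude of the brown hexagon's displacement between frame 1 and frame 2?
1.6

The brown hexagon moved from (3.2, 2.3) to (1.6, 2.3), a distance of √(1.6² + 0.0²) ≈ 1.6.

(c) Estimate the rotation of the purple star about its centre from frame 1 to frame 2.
19° clockwise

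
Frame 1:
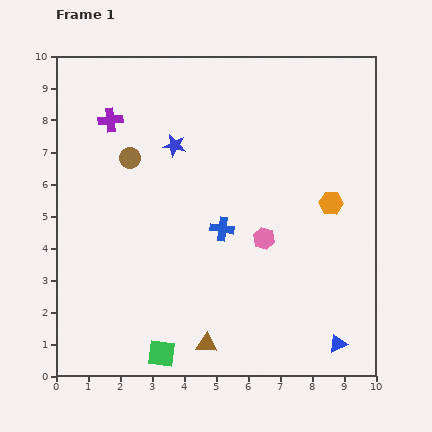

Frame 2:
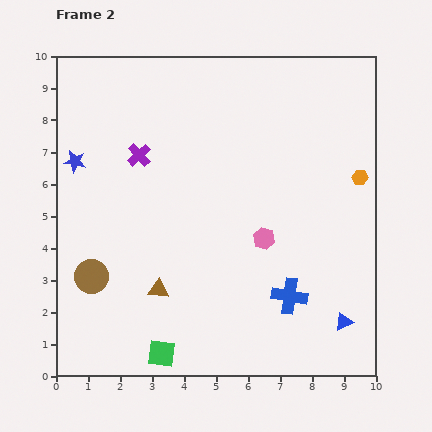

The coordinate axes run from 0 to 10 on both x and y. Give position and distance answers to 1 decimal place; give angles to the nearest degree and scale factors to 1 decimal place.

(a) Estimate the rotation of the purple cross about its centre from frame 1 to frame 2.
36° counter-clockwise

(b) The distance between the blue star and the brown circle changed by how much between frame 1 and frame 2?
+2.1

Distance in frame 1: 1.5. Distance in frame 2: 3.6.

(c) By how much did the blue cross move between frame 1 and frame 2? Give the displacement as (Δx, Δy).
(2.1, -2.1)

The blue cross was at (5.2, 4.6) in frame 1 and (7.3, 2.5) in frame 2.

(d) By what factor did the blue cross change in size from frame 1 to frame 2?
1.5×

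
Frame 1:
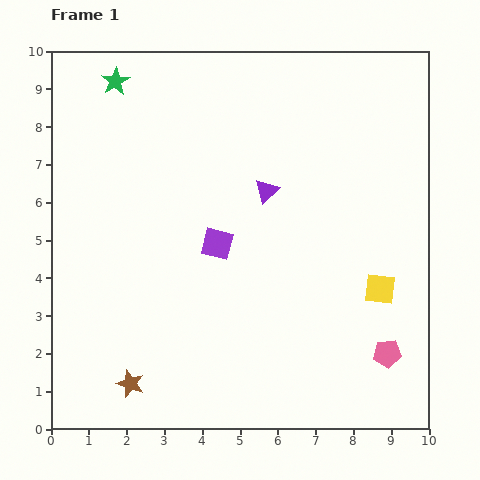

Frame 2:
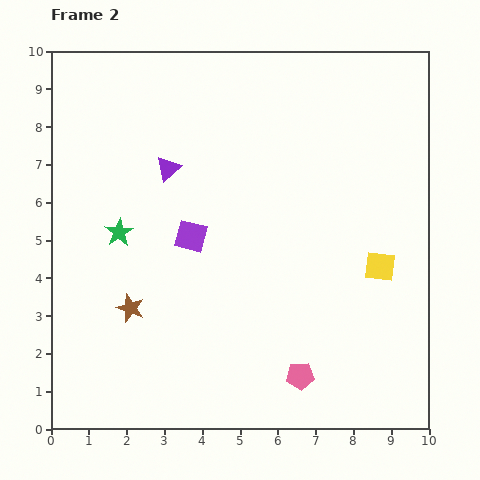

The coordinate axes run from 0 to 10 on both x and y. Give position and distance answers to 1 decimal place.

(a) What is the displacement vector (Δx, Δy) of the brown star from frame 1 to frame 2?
(0.0, 2.0)

The brown star was at (2.1, 1.2) in frame 1 and (2.1, 3.2) in frame 2.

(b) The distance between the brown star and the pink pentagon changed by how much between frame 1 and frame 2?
-2.0

Distance in frame 1: 6.8. Distance in frame 2: 4.8.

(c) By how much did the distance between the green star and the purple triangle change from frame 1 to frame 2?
-2.8

Distance in frame 1: 4.9. Distance in frame 2: 2.1.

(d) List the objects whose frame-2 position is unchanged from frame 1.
none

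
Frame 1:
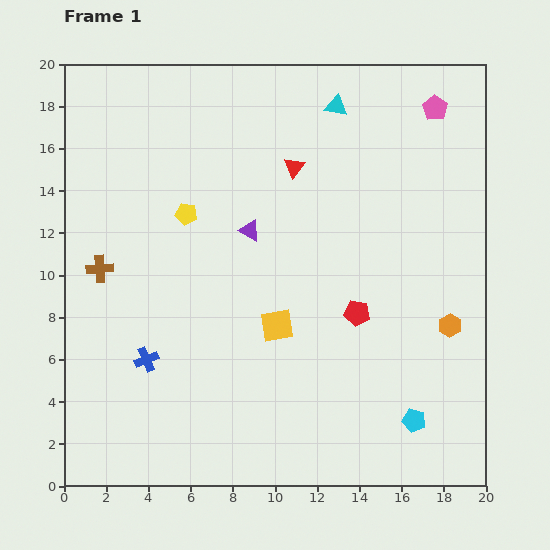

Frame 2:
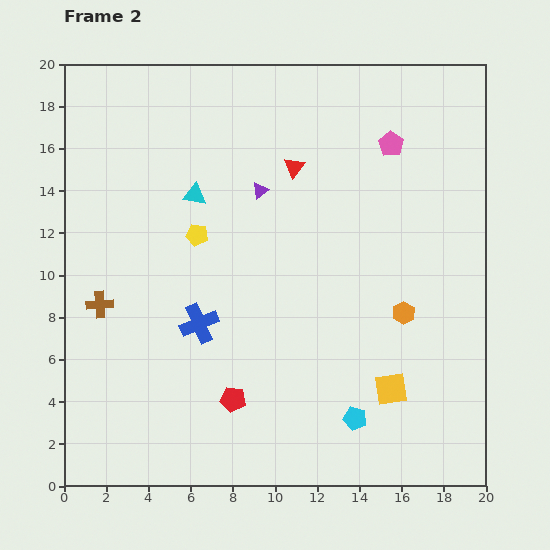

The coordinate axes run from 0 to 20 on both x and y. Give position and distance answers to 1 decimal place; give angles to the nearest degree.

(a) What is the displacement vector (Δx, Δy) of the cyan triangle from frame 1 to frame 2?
(-6.7, -4.2)

The cyan triangle was at (12.9, 18.0) in frame 1 and (6.2, 13.8) in frame 2.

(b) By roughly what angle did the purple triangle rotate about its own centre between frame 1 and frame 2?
55° clockwise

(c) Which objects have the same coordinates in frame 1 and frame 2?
the red triangle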